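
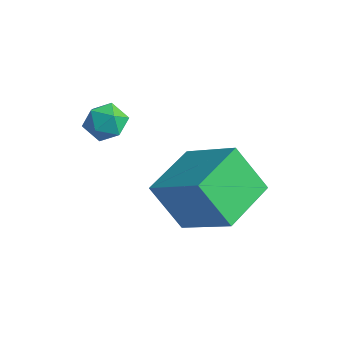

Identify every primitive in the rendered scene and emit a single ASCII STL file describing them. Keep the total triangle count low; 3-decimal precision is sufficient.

solid 
facet normal -0.001 0.939 0.343
outer loop
vertex 0.721 -2.875 3.442
vertex 0.839 -3.124 4.124
vertex 1.409 -2.964 3.687
endloop
endfacet
facet normal 0.236 0.914 -0.329
outer loop
vertex 0.721 -2.875 3.442
vertex 1.409 -2.964 3.687
vertex 1.234 -3.166 3.001
endloop
endfacet
facet normal -0.276 0.623 -0.732
outer loop
vertex 0.721 -2.875 3.442
vertex 1.234 -3.166 3.001
vertex 0.555 -3.45 3.015
endloop
endfacet
facet normal -0.828 0.468 -0.308
outer loop
vertex 0.721 -2.875 3.442
vertex 0.555 -3.45 3.015
vertex 0.311 -3.425 3.709
endloop
endfacet
facet normal -0.658 0.663 0.356
outer loop
vertex 0.721 -2.875 3.442
vertex 0.311 -3.425 3.709
vertex 0.839 -3.124 4.124
endloop
endfacet
facet normal 0.804 0.483 -0.347
outer loop
vertex 1.234 -3.166 3.001
vertex 1.409 -2.964 3.687
vertex 1.669 -3.595 3.411
endloop
endfacet
facet normal 0.422 0.522 0.741
outer loop
vertex 1.409 -2.964 3.687
vertex 0.839 -3.124 4.124
vertex 1.425 -3.57 4.105
endloop
endfacet
facet normal -0.643 0.077 0.762
outer loop
vertex 0.839 -3.124 4.124
vertex 0.311 -3.425 3.709
vertex 0.746 -3.854 4.119
endloop
endfacet
facet normal -0.918 -0.241 -0.314
outer loop
vertex 0.311 -3.425 3.709
vertex 0.555 -3.45 3.015
vertex 0.571 -4.056 3.433
endloop
endfacet
facet normal -0.025 0.010 -1.000
outer loop
vertex 0.555 -3.45 3.015
vertex 1.234 -3.166 3.001
vertex 1.141 -3.896 2.996
endloop
endfacet
facet normal 0.828 -0.468 0.308
outer loop
vertex 1.259 -4.145 3.678
vertex 1.669 -3.595 3.411
vertex 1.425 -3.57 4.105
endloop
endfacet
facet normal 0.276 -0.623 0.732
outer loop
vertex 1.259 -4.145 3.678
vertex 1.425 -3.57 4.105
vertex 0.746 -3.854 4.119
endloop
endfacet
facet normal -0.236 -0.914 0.329
outer loop
vertex 1.259 -4.145 3.678
vertex 0.746 -3.854 4.119
vertex 0.571 -4.056 3.433
endloop
endfacet
facet normal 0.001 -0.939 -0.343
outer loop
vertex 1.259 -4.145 3.678
vertex 0.571 -4.056 3.433
vertex 1.141 -3.896 2.996
endloop
endfacet
facet normal 0.658 -0.663 -0.356
outer loop
vertex 1.259 -4.145 3.678
vertex 1.141 -3.896 2.996
vertex 1.669 -3.595 3.411
endloop
endfacet
facet normal 0.918 0.241 0.314
outer loop
vertex 1.425 -3.57 4.105
vertex 1.669 -3.595 3.411
vertex 1.409 -2.964 3.687
endloop
endfacet
facet normal 0.025 -0.010 1.000
outer loop
vertex 0.746 -3.854 4.119
vertex 1.425 -3.57 4.105
vertex 0.839 -3.124 4.124
endloop
endfacet
facet normal -0.804 -0.483 0.347
outer loop
vertex 0.571 -4.056 3.433
vertex 0.746 -3.854 4.119
vertex 0.311 -3.425 3.709
endloop
endfacet
facet normal -0.422 -0.522 -0.741
outer loop
vertex 1.141 -3.896 2.996
vertex 0.571 -4.056 3.433
vertex 0.555 -3.45 3.015
endloop
endfacet
facet normal 0.643 -0.077 -0.762
outer loop
vertex 1.669 -3.595 3.411
vertex 1.141 -3.896 2.996
vertex 1.234 -3.166 3.001
endloop
endfacet
facet normal -0.489 -0.246 0.837
outer loop
vertex 4.297 -2.997 2.372
vertex 3.882 -1.057 2.699
vertex 2.474 -3.197 1.249
endloop
endfacet
facet normal 0.206 -0.965 -0.163
outer loop
vertex 3.378 -2.743 -0.299
vertex 4.297 -2.997 2.372
vertex 2.474 -3.197 1.249
endloop
endfacet
facet normal -0.489 -0.246 0.837
outer loop
vertex 2.474 -3.197 1.249
vertex 3.882 -1.057 2.699
vertex 2.059 -1.258 1.576
endloop
endfacet
facet normal -0.848 -0.093 -0.522
outer loop
vertex 2.059 -1.258 1.576
vertex 3.378 -2.743 -0.299
vertex 2.474 -3.197 1.249
endloop
endfacet
facet normal 0.848 0.093 0.522
outer loop
vertex 4.297 -2.997 2.372
vertex 4.786 -0.603 1.151
vertex 3.882 -1.057 2.699
endloop
endfacet
facet normal 0.207 -0.965 -0.163
outer loop
vertex 5.201 -2.542 0.824
vertex 4.297 -2.997 2.372
vertex 3.378 -2.743 -0.299
endloop
endfacet
facet normal 0.848 0.093 0.522
outer loop
vertex 5.201 -2.542 0.824
vertex 4.786 -0.603 1.151
vertex 4.297 -2.997 2.372
endloop
endfacet
facet normal -0.206 0.965 0.162
outer loop
vertex 3.882 -1.057 2.699
vertex 4.786 -0.603 1.151
vertex 2.059 -1.258 1.576
endloop
endfacet
facet normal -0.848 -0.093 -0.522
outer loop
vertex 2.963 -0.803 0.028
vertex 3.378 -2.743 -0.299
vertex 2.059 -1.258 1.576
endloop
endfacet
facet normal -0.206 0.965 0.163
outer loop
vertex 2.059 -1.258 1.576
vertex 4.786 -0.603 1.151
vertex 2.963 -0.803 0.028
endloop
endfacet
facet normal 0.489 0.246 -0.837
outer loop
vertex 2.963 -0.803 0.028
vertex 5.201 -2.542 0.824
vertex 3.378 -2.743 -0.299
endloop
endfacet
facet normal 0.489 0.246 -0.837
outer loop
vertex 4.786 -0.603 1.151
vertex 5.201 -2.542 0.824
vertex 2.963 -0.803 0.028
endloop
endfacet

endsolid


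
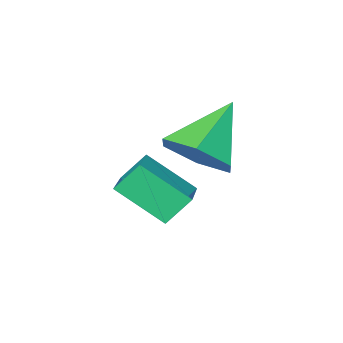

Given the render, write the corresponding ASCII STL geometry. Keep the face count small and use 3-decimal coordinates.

solid 
facet normal -0.685 -0.684 -0.253
outer loop
vertex 1.503 1.722 -2.945
vertex 0.891 2.65 -3.796
vertex 1.999 1.462 -3.585
endloop
endfacet
facet normal 0.437 -0.663 0.608
outer loop
vertex 2.869 2.33 -3.264
vertex 1.503 1.722 -2.945
vertex 1.999 1.462 -3.585
endloop
endfacet
facet normal -0.685 -0.684 -0.252
outer loop
vertex 1.999 1.462 -3.585
vertex 0.891 2.65 -3.796
vertex 1.386 2.39 -4.436
endloop
endfacet
facet normal 0.583 -0.306 -0.753
outer loop
vertex 1.386 2.39 -4.436
vertex 2.869 2.33 -3.264
vertex 1.999 1.462 -3.585
endloop
endfacet
facet normal -0.583 0.306 0.753
outer loop
vertex 1.503 1.722 -2.945
vertex 1.761 3.518 -3.475
vertex 0.891 2.65 -3.796
endloop
endfacet
facet normal 0.437 -0.663 0.608
outer loop
vertex 2.374 2.59 -2.624
vertex 1.503 1.722 -2.945
vertex 2.869 2.33 -3.264
endloop
endfacet
facet normal -0.582 0.306 0.753
outer loop
vertex 2.374 2.59 -2.624
vertex 1.761 3.518 -3.475
vertex 1.503 1.722 -2.945
endloop
endfacet
facet normal -0.437 0.663 -0.608
outer loop
vertex 0.891 2.65 -3.796
vertex 1.761 3.518 -3.475
vertex 1.386 2.39 -4.436
endloop
endfacet
facet normal 0.583 -0.306 -0.753
outer loop
vertex 2.257 3.258 -4.115
vertex 2.869 2.33 -3.264
vertex 1.386 2.39 -4.436
endloop
endfacet
facet normal -0.437 0.663 -0.608
outer loop
vertex 1.386 2.39 -4.436
vertex 1.761 3.518 -3.475
vertex 2.257 3.258 -4.115
endloop
endfacet
facet normal 0.685 0.683 0.252
outer loop
vertex 2.257 3.258 -4.115
vertex 2.374 2.59 -2.624
vertex 2.869 2.33 -3.264
endloop
endfacet
facet normal 0.684 0.684 0.253
outer loop
vertex 1.761 3.518 -3.475
vertex 2.374 2.59 -2.624
vertex 2.257 3.258 -4.115
endloop
endfacet
facet normal 0.706 0.121 -0.697
outer loop
vertex 2.251 4.207 -1.583
vertex 1.799 3.688 -2.131
vertex 1.654 4.556 -2.127
endloop
endfacet
facet normal -0.120 0.770 0.626
outer loop
vertex 2.251 4.207 -1.583
vertex 1.654 4.556 -2.127
vertex 0.661 3.492 -1.009
endloop
endfacet
facet normal 0.706 0.121 -0.697
outer loop
vertex 1.654 4.556 -2.127
vertex 1.799 3.688 -2.131
vertex 1.202 4.037 -2.675
endloop
endfacet
facet normal -0.742 0.670 -0.022
outer loop
vertex 1.654 4.556 -2.127
vertex 1.202 4.037 -2.675
vertex 0.661 3.492 -1.009
endloop
endfacet
facet normal 0.707 0.122 -0.697
outer loop
vertex 1.202 4.037 -2.675
vertex 1.799 3.688 -2.131
vertex 1.347 3.169 -2.68
endloop
endfacet
facet normal -0.924 -0.152 -0.350
outer loop
vertex 1.202 4.037 -2.675
vertex 1.347 3.169 -2.68
vertex 0.661 3.492 -1.009
endloop
endfacet
facet normal 0.707 0.122 -0.697
outer loop
vertex 1.347 3.169 -2.68
vertex 1.799 3.688 -2.131
vertex 1.944 2.82 -2.136
endloop
endfacet
facet normal -0.484 -0.874 -0.030
outer loop
vertex 1.347 3.169 -2.68
vertex 1.944 2.82 -2.136
vertex 0.661 3.492 -1.009
endloop
endfacet
facet normal 0.707 0.122 -0.697
outer loop
vertex 1.944 2.82 -2.136
vertex 1.799 3.688 -2.131
vertex 2.396 3.339 -1.587
endloop
endfacet
facet normal 0.138 -0.774 0.618
outer loop
vertex 1.944 2.82 -2.136
vertex 2.396 3.339 -1.587
vertex 0.661 3.492 -1.009
endloop
endfacet
facet normal 0.706 0.121 -0.697
outer loop
vertex 2.396 3.339 -1.587
vertex 1.799 3.688 -2.131
vertex 2.251 4.207 -1.583
endloop
endfacet
facet normal 0.320 0.049 0.946
outer loop
vertex 2.396 3.339 -1.587
vertex 2.251 4.207 -1.583
vertex 0.661 3.492 -1.009
endloop
endfacet

endsolid


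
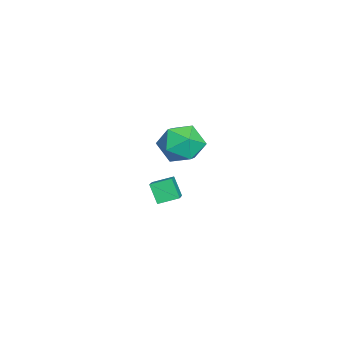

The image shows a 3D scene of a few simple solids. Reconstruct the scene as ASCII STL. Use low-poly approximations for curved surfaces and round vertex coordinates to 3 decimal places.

solid 
facet normal -0.482 0.804 0.348
outer loop
vertex -2.615 -0.394 0.842
vertex -2.011 -0.499 1.921
vertex -1.53 0.186 1.005
endloop
endfacet
facet normal -0.397 0.844 -0.360
outer loop
vertex -2.615 -0.394 0.842
vertex -1.53 0.186 1.005
vertex -1.773 -0.387 -0.069
endloop
endfacet
facet normal -0.708 0.272 -0.652
outer loop
vertex -2.615 -0.394 0.842
vertex -1.773 -0.387 -0.069
vertex -2.404 -1.424 0.184
endloop
endfacet
facet normal -0.985 -0.122 -0.125
outer loop
vertex -2.615 -0.394 0.842
vertex -2.404 -1.424 0.184
vertex -2.551 -1.494 1.414
endloop
endfacet
facet normal -0.845 0.207 0.493
outer loop
vertex -2.615 -0.394 0.842
vertex -2.551 -1.494 1.414
vertex -2.011 -0.499 1.921
endloop
endfacet
facet normal 0.301 0.811 -0.501
outer loop
vertex -1.773 -0.387 -0.069
vertex -1.53 0.186 1.005
vertex -0.649 -0.486 0.446
endloop
endfacet
facet normal 0.165 0.746 0.645
outer loop
vertex -1.53 0.186 1.005
vertex -2.011 -0.499 1.921
vertex -0.796 -0.556 1.676
endloop
endfacet
facet normal -0.422 -0.219 0.880
outer loop
vertex -2.011 -0.499 1.921
vertex -2.551 -1.494 1.414
vertex -1.427 -1.593 1.929
endloop
endfacet
facet normal -0.649 -0.751 -0.120
outer loop
vertex -2.551 -1.494 1.414
vertex -2.404 -1.424 0.184
vertex -1.67 -2.166 0.855
endloop
endfacet
facet normal -0.202 -0.115 -0.973
outer loop
vertex -2.404 -1.424 0.184
vertex -1.773 -0.387 -0.069
vertex -1.189 -1.481 -0.061
endloop
endfacet
facet normal 0.985 0.122 0.125
outer loop
vertex -0.585 -1.586 1.018
vertex -0.649 -0.486 0.446
vertex -0.796 -0.556 1.676
endloop
endfacet
facet normal 0.708 -0.272 0.652
outer loop
vertex -0.585 -1.586 1.018
vertex -0.796 -0.556 1.676
vertex -1.427 -1.593 1.929
endloop
endfacet
facet normal 0.397 -0.844 0.360
outer loop
vertex -0.585 -1.586 1.018
vertex -1.427 -1.593 1.929
vertex -1.67 -2.166 0.855
endloop
endfacet
facet normal 0.482 -0.804 -0.348
outer loop
vertex -0.585 -1.586 1.018
vertex -1.67 -2.166 0.855
vertex -1.189 -1.481 -0.061
endloop
endfacet
facet normal 0.845 -0.207 -0.493
outer loop
vertex -0.585 -1.586 1.018
vertex -1.189 -1.481 -0.061
vertex -0.649 -0.486 0.446
endloop
endfacet
facet normal 0.649 0.751 0.120
outer loop
vertex -0.796 -0.556 1.676
vertex -0.649 -0.486 0.446
vertex -1.53 0.186 1.005
endloop
endfacet
facet normal 0.202 0.115 0.973
outer loop
vertex -1.427 -1.593 1.929
vertex -0.796 -0.556 1.676
vertex -2.011 -0.499 1.921
endloop
endfacet
facet normal -0.301 -0.811 0.501
outer loop
vertex -1.67 -2.166 0.855
vertex -1.427 -1.593 1.929
vertex -2.551 -1.494 1.414
endloop
endfacet
facet normal -0.165 -0.746 -0.645
outer loop
vertex -1.189 -1.481 -0.061
vertex -1.67 -2.166 0.855
vertex -2.404 -1.424 0.184
endloop
endfacet
facet normal 0.422 0.219 -0.880
outer loop
vertex -0.649 -0.486 0.446
vertex -1.189 -1.481 -0.061
vertex -1.773 -0.387 -0.069
endloop
endfacet
facet normal -0.896 -0.028 -0.444
outer loop
vertex 2.739 -1.902 0.806
vertex 2.558 -0.956 1.112
vertex 3.187 -1.516 -0.122
endloop
endfacet
facet normal 0.179 -0.936 -0.303
outer loop
vertex 4.862 -1.464 0.708
vertex 2.739 -1.902 0.806
vertex 3.187 -1.516 -0.122
endloop
endfacet
facet normal -0.896 -0.028 -0.444
outer loop
vertex 3.187 -1.516 -0.122
vertex 2.558 -0.956 1.112
vertex 3.006 -0.57 0.184
endloop
endfacet
facet normal 0.407 0.351 -0.843
outer loop
vertex 3.006 -0.57 0.184
vertex 4.862 -1.464 0.708
vertex 3.187 -1.516 -0.122
endloop
endfacet
facet normal -0.407 -0.351 0.843
outer loop
vertex 2.739 -1.902 0.806
vertex 4.233 -0.904 1.942
vertex 2.558 -0.956 1.112
endloop
endfacet
facet normal 0.179 -0.936 -0.303
outer loop
vertex 4.414 -1.85 1.636
vertex 2.739 -1.902 0.806
vertex 4.862 -1.464 0.708
endloop
endfacet
facet normal -0.407 -0.351 0.843
outer loop
vertex 4.414 -1.85 1.636
vertex 4.233 -0.904 1.942
vertex 2.739 -1.902 0.806
endloop
endfacet
facet normal -0.179 0.936 0.303
outer loop
vertex 2.558 -0.956 1.112
vertex 4.233 -0.904 1.942
vertex 3.006 -0.57 0.184
endloop
endfacet
facet normal 0.407 0.351 -0.843
outer loop
vertex 4.681 -0.518 1.014
vertex 4.862 -1.464 0.708
vertex 3.006 -0.57 0.184
endloop
endfacet
facet normal -0.179 0.936 0.303
outer loop
vertex 3.006 -0.57 0.184
vertex 4.233 -0.904 1.942
vertex 4.681 -0.518 1.014
endloop
endfacet
facet normal 0.896 0.028 0.444
outer loop
vertex 4.681 -0.518 1.014
vertex 4.414 -1.85 1.636
vertex 4.862 -1.464 0.708
endloop
endfacet
facet normal 0.896 0.028 0.444
outer loop
vertex 4.233 -0.904 1.942
vertex 4.414 -1.85 1.636
vertex 4.681 -0.518 1.014
endloop
endfacet

endsolid


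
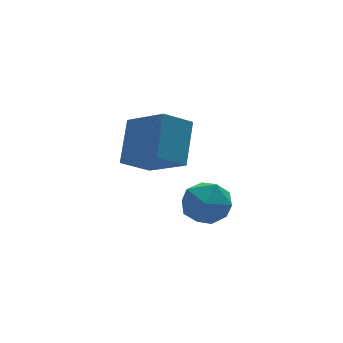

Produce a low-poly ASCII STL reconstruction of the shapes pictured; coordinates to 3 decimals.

solid 
facet normal -0.636 -0.769 -0.063
outer loop
vertex -2.335 0.8 -1.856
vertex -1.678 0.279 -2.133
vertex -1.851 0.351 -1.27
endloop
endfacet
facet normal -0.836 -0.316 0.449
outer loop
vertex -2.335 0.8 -1.856
vertex -1.851 0.351 -1.27
vertex -2.079 1.188 -1.106
endloop
endfacet
facet normal -0.933 0.326 0.150
outer loop
vertex -2.335 0.8 -1.856
vertex -2.079 1.188 -1.106
vertex -2.045 1.634 -1.867
endloop
endfacet
facet normal -0.793 0.269 -0.547
outer loop
vertex -2.335 0.8 -1.856
vertex -2.045 1.634 -1.867
vertex -1.797 1.073 -2.502
endloop
endfacet
facet normal -0.610 -0.407 -0.680
outer loop
vertex -2.335 0.8 -1.856
vertex -1.797 1.073 -2.502
vertex -1.678 0.279 -2.133
endloop
endfacet
facet normal -0.301 -0.262 0.917
outer loop
vertex -2.079 1.188 -1.106
vertex -1.851 0.351 -1.27
vertex -1.263 0.907 -0.918
endloop
endfacet
facet normal 0.024 -0.996 0.088
outer loop
vertex -1.851 0.351 -1.27
vertex -1.678 0.279 -2.133
vertex -1.015 0.346 -1.553
endloop
endfacet
facet normal 0.067 -0.412 -0.909
outer loop
vertex -1.678 0.279 -2.133
vertex -1.797 1.073 -2.502
vertex -0.981 0.792 -2.314
endloop
endfacet
facet normal -0.231 0.683 -0.693
outer loop
vertex -1.797 1.073 -2.502
vertex -2.045 1.634 -1.867
vertex -1.209 1.629 -2.15
endloop
endfacet
facet normal -0.458 0.776 0.434
outer loop
vertex -2.045 1.634 -1.867
vertex -2.079 1.188 -1.106
vertex -1.382 1.701 -1.287
endloop
endfacet
facet normal 0.793 -0.269 0.547
outer loop
vertex -0.725 1.18 -1.564
vertex -1.263 0.907 -0.918
vertex -1.015 0.346 -1.553
endloop
endfacet
facet normal 0.933 -0.326 -0.150
outer loop
vertex -0.725 1.18 -1.564
vertex -1.015 0.346 -1.553
vertex -0.981 0.792 -2.314
endloop
endfacet
facet normal 0.836 0.316 -0.449
outer loop
vertex -0.725 1.18 -1.564
vertex -0.981 0.792 -2.314
vertex -1.209 1.629 -2.15
endloop
endfacet
facet normal 0.636 0.769 0.063
outer loop
vertex -0.725 1.18 -1.564
vertex -1.209 1.629 -2.15
vertex -1.382 1.701 -1.287
endloop
endfacet
facet normal 0.610 0.407 0.680
outer loop
vertex -0.725 1.18 -1.564
vertex -1.382 1.701 -1.287
vertex -1.263 0.907 -0.918
endloop
endfacet
facet normal 0.231 -0.683 0.693
outer loop
vertex -1.015 0.346 -1.553
vertex -1.263 0.907 -0.918
vertex -1.851 0.351 -1.27
endloop
endfacet
facet normal 0.458 -0.776 -0.434
outer loop
vertex -0.981 0.792 -2.314
vertex -1.015 0.346 -1.553
vertex -1.678 0.279 -2.133
endloop
endfacet
facet normal 0.301 0.262 -0.917
outer loop
vertex -1.209 1.629 -2.15
vertex -0.981 0.792 -2.314
vertex -1.797 1.073 -2.502
endloop
endfacet
facet normal -0.024 0.996 -0.088
outer loop
vertex -1.382 1.701 -1.287
vertex -1.209 1.629 -2.15
vertex -2.045 1.634 -1.867
endloop
endfacet
facet normal -0.067 0.412 0.909
outer loop
vertex -1.263 0.907 -0.918
vertex -1.382 1.701 -1.287
vertex -2.079 1.188 -1.106
endloop
endfacet
facet normal -0.845 -0.073 0.530
outer loop
vertex -3.459 0.037 1.215
vertex -2.853 1.028 2.316
vertex -4.076 1.312 0.408
endloop
endfacet
facet normal -0.379 -0.619 -0.688
outer loop
vertex -3.147 1.392 -0.176
vertex -3.459 0.037 1.215
vertex -4.076 1.312 0.408
endloop
endfacet
facet normal -0.845 -0.073 0.530
outer loop
vertex -4.076 1.312 0.408
vertex -2.853 1.028 2.316
vertex -3.47 2.302 1.509
endloop
endfacet
facet normal -0.379 0.782 -0.495
outer loop
vertex -3.47 2.302 1.509
vertex -3.147 1.392 -0.176
vertex -4.076 1.312 0.408
endloop
endfacet
facet normal 0.379 -0.782 0.495
outer loop
vertex -3.459 0.037 1.215
vertex -1.924 1.108 1.732
vertex -2.853 1.028 2.316
endloop
endfacet
facet normal -0.379 -0.619 -0.688
outer loop
vertex -2.53 0.118 0.631
vertex -3.459 0.037 1.215
vertex -3.147 1.392 -0.176
endloop
endfacet
facet normal 0.379 -0.782 0.495
outer loop
vertex -2.53 0.118 0.631
vertex -1.924 1.108 1.732
vertex -3.459 0.037 1.215
endloop
endfacet
facet normal 0.379 0.619 0.688
outer loop
vertex -2.853 1.028 2.316
vertex -1.924 1.108 1.732
vertex -3.47 2.302 1.509
endloop
endfacet
facet normal -0.379 0.782 -0.495
outer loop
vertex -2.541 2.383 0.925
vertex -3.147 1.392 -0.176
vertex -3.47 2.302 1.509
endloop
endfacet
facet normal 0.379 0.619 0.688
outer loop
vertex -3.47 2.302 1.509
vertex -1.924 1.108 1.732
vertex -2.541 2.383 0.925
endloop
endfacet
facet normal 0.845 0.073 -0.531
outer loop
vertex -2.541 2.383 0.925
vertex -2.53 0.118 0.631
vertex -3.147 1.392 -0.176
endloop
endfacet
facet normal 0.845 0.073 -0.530
outer loop
vertex -1.924 1.108 1.732
vertex -2.53 0.118 0.631
vertex -2.541 2.383 0.925
endloop
endfacet

endsolid


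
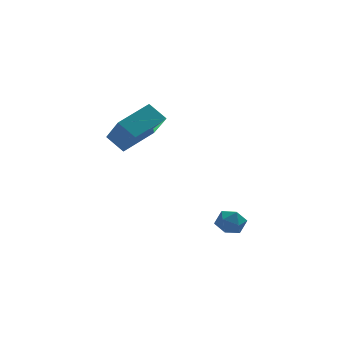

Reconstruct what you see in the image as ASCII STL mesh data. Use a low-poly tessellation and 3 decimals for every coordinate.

solid 
facet normal -0.846 -0.532 -0.036
outer loop
vertex 1.207 2.253 -3.545
vertex 1.587 1.669 -3.839
vertex 1.514 1.734 -3.088
endloop
endfacet
facet normal -0.861 -0.066 0.504
outer loop
vertex 1.207 2.253 -3.545
vertex 1.514 1.734 -3.088
vertex 1.561 2.469 -2.911
endloop
endfacet
facet normal -0.775 0.588 0.232
outer loop
vertex 1.207 2.253 -3.545
vertex 1.561 2.469 -2.911
vertex 1.663 2.857 -3.553
endloop
endfacet
facet normal -0.706 0.527 -0.474
outer loop
vertex 1.207 2.253 -3.545
vertex 1.663 2.857 -3.553
vertex 1.679 2.363 -4.126
endloop
endfacet
facet normal -0.750 -0.165 -0.641
outer loop
vertex 1.207 2.253 -3.545
vertex 1.679 2.363 -4.126
vertex 1.587 1.669 -3.839
endloop
endfacet
facet normal -0.304 -0.205 0.930
outer loop
vertex 1.561 2.469 -2.911
vertex 1.514 1.734 -3.088
vertex 2.161 2.017 -2.814
endloop
endfacet
facet normal -0.280 -0.958 0.056
outer loop
vertex 1.514 1.734 -3.088
vertex 1.587 1.669 -3.839
vertex 2.177 1.523 -3.387
endloop
endfacet
facet normal -0.126 -0.365 -0.923
outer loop
vertex 1.587 1.669 -3.839
vertex 1.679 2.363 -4.126
vertex 2.279 1.911 -4.029
endloop
endfacet
facet normal -0.054 0.756 -0.653
outer loop
vertex 1.679 2.363 -4.126
vertex 1.663 2.857 -3.553
vertex 2.326 2.646 -3.852
endloop
endfacet
facet normal -0.164 0.856 0.491
outer loop
vertex 1.663 2.857 -3.553
vertex 1.561 2.469 -2.911
vertex 2.253 2.711 -3.101
endloop
endfacet
facet normal 0.706 -0.527 0.474
outer loop
vertex 2.633 2.127 -3.395
vertex 2.161 2.017 -2.814
vertex 2.177 1.523 -3.387
endloop
endfacet
facet normal 0.775 -0.588 -0.232
outer loop
vertex 2.633 2.127 -3.395
vertex 2.177 1.523 -3.387
vertex 2.279 1.911 -4.029
endloop
endfacet
facet normal 0.861 0.066 -0.504
outer loop
vertex 2.633 2.127 -3.395
vertex 2.279 1.911 -4.029
vertex 2.326 2.646 -3.852
endloop
endfacet
facet normal 0.846 0.532 0.036
outer loop
vertex 2.633 2.127 -3.395
vertex 2.326 2.646 -3.852
vertex 2.253 2.711 -3.101
endloop
endfacet
facet normal 0.750 0.165 0.641
outer loop
vertex 2.633 2.127 -3.395
vertex 2.253 2.711 -3.101
vertex 2.161 2.017 -2.814
endloop
endfacet
facet normal 0.054 -0.756 0.653
outer loop
vertex 2.177 1.523 -3.387
vertex 2.161 2.017 -2.814
vertex 1.514 1.734 -3.088
endloop
endfacet
facet normal 0.164 -0.856 -0.491
outer loop
vertex 2.279 1.911 -4.029
vertex 2.177 1.523 -3.387
vertex 1.587 1.669 -3.839
endloop
endfacet
facet normal 0.304 0.205 -0.930
outer loop
vertex 2.326 2.646 -3.852
vertex 2.279 1.911 -4.029
vertex 1.679 2.363 -4.126
endloop
endfacet
facet normal 0.280 0.958 -0.056
outer loop
vertex 2.253 2.711 -3.101
vertex 2.326 2.646 -3.852
vertex 1.663 2.857 -3.553
endloop
endfacet
facet normal 0.126 0.365 0.923
outer loop
vertex 2.161 2.017 -2.814
vertex 2.253 2.711 -3.101
vertex 1.561 2.469 -2.911
endloop
endfacet
facet normal -0.755 -0.564 -0.335
outer loop
vertex -2.882 2.712 2.504
vertex -3.278 4.029 1.179
vertex -2.191 2.208 1.797
endloop
endfacet
facet normal 0.207 -0.690 0.694
outer loop
vertex -0.742 3.291 2.441
vertex -2.882 2.712 2.504
vertex -2.191 2.208 1.797
endloop
endfacet
facet normal -0.755 -0.564 -0.335
outer loop
vertex -2.191 2.208 1.797
vertex -3.278 4.029 1.179
vertex -2.587 3.525 0.472
endloop
endfacet
facet normal 0.623 -0.454 -0.637
outer loop
vertex -2.587 3.525 0.472
vertex -0.742 3.291 2.441
vertex -2.191 2.208 1.797
endloop
endfacet
facet normal -0.623 0.454 0.637
outer loop
vertex -2.882 2.712 2.504
vertex -1.829 5.112 1.823
vertex -3.278 4.029 1.179
endloop
endfacet
facet normal 0.207 -0.690 0.694
outer loop
vertex -1.433 3.795 3.148
vertex -2.882 2.712 2.504
vertex -0.742 3.291 2.441
endloop
endfacet
facet normal -0.623 0.454 0.637
outer loop
vertex -1.433 3.795 3.148
vertex -1.829 5.112 1.823
vertex -2.882 2.712 2.504
endloop
endfacet
facet normal -0.207 0.690 -0.694
outer loop
vertex -3.278 4.029 1.179
vertex -1.829 5.112 1.823
vertex -2.587 3.525 0.472
endloop
endfacet
facet normal 0.623 -0.454 -0.637
outer loop
vertex -1.138 4.608 1.116
vertex -0.742 3.291 2.441
vertex -2.587 3.525 0.472
endloop
endfacet
facet normal -0.207 0.690 -0.694
outer loop
vertex -2.587 3.525 0.472
vertex -1.829 5.112 1.823
vertex -1.138 4.608 1.116
endloop
endfacet
facet normal 0.755 0.564 0.335
outer loop
vertex -1.138 4.608 1.116
vertex -1.433 3.795 3.148
vertex -0.742 3.291 2.441
endloop
endfacet
facet normal 0.755 0.564 0.335
outer loop
vertex -1.829 5.112 1.823
vertex -1.433 3.795 3.148
vertex -1.138 4.608 1.116
endloop
endfacet

endsolid


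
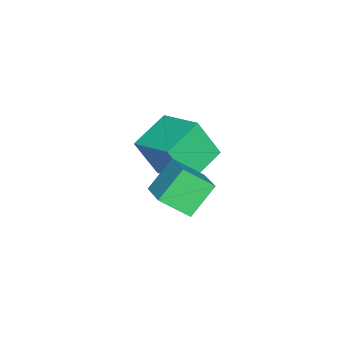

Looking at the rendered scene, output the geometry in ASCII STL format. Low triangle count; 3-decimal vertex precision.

solid 
facet normal -0.750 -0.527 -0.400
outer loop
vertex 4.029 -1.467 0.663
vertex 2.95 -0.823 1.837
vertex 3.693 -0.247 -0.316
endloop
endfacet
facet normal 0.627 -0.375 -0.683
outer loop
vertex 4.93 0.623 0.343
vertex 4.029 -1.467 0.663
vertex 3.693 -0.247 -0.316
endloop
endfacet
facet normal -0.750 -0.527 -0.400
outer loop
vertex 3.693 -0.247 -0.316
vertex 2.95 -0.823 1.837
vertex 2.614 0.397 0.858
endloop
endfacet
facet normal -0.210 0.763 -0.612
outer loop
vertex 2.614 0.397 0.858
vertex 4.93 0.623 0.343
vertex 3.693 -0.247 -0.316
endloop
endfacet
facet normal 0.210 -0.763 0.612
outer loop
vertex 4.029 -1.467 0.663
vertex 4.187 0.047 2.496
vertex 2.95 -0.823 1.837
endloop
endfacet
facet normal 0.627 -0.375 -0.683
outer loop
vertex 5.266 -0.597 1.322
vertex 4.029 -1.467 0.663
vertex 4.93 0.623 0.343
endloop
endfacet
facet normal 0.210 -0.763 0.612
outer loop
vertex 5.266 -0.597 1.322
vertex 4.187 0.047 2.496
vertex 4.029 -1.467 0.663
endloop
endfacet
facet normal -0.627 0.375 0.683
outer loop
vertex 2.95 -0.823 1.837
vertex 4.187 0.047 2.496
vertex 2.614 0.397 0.858
endloop
endfacet
facet normal -0.210 0.763 -0.612
outer loop
vertex 3.851 1.267 1.517
vertex 4.93 0.623 0.343
vertex 2.614 0.397 0.858
endloop
endfacet
facet normal -0.627 0.375 0.683
outer loop
vertex 2.614 0.397 0.858
vertex 4.187 0.047 2.496
vertex 3.851 1.267 1.517
endloop
endfacet
facet normal 0.750 0.527 0.400
outer loop
vertex 3.851 1.267 1.517
vertex 5.266 -0.597 1.322
vertex 4.93 0.623 0.343
endloop
endfacet
facet normal 0.750 0.527 0.400
outer loop
vertex 4.187 0.047 2.496
vertex 5.266 -0.597 1.322
vertex 3.851 1.267 1.517
endloop
endfacet
facet normal -0.897 0.340 0.282
outer loop
vertex -1.264 -2.642 0.547
vertex -0.349 -0.864 1.311
vertex -1.503 -1.708 -1.341
endloop
endfacet
facet normal -0.428 -0.831 -0.357
outer loop
vertex 0.309 -2.396 -1.911
vertex -1.264 -2.642 0.547
vertex -1.503 -1.708 -1.341
endloop
endfacet
facet normal -0.897 0.340 0.282
outer loop
vertex -1.503 -1.708 -1.341
vertex -0.349 -0.864 1.311
vertex -0.588 0.07 -0.577
endloop
endfacet
facet normal -0.113 0.441 -0.891
outer loop
vertex -0.588 0.07 -0.577
vertex 0.309 -2.396 -1.911
vertex -1.503 -1.708 -1.341
endloop
endfacet
facet normal 0.113 -0.441 0.891
outer loop
vertex -1.264 -2.642 0.547
vertex 1.463 -1.552 0.741
vertex -0.349 -0.864 1.311
endloop
endfacet
facet normal -0.428 -0.831 -0.357
outer loop
vertex 0.548 -3.33 -0.023
vertex -1.264 -2.642 0.547
vertex 0.309 -2.396 -1.911
endloop
endfacet
facet normal 0.113 -0.441 0.891
outer loop
vertex 0.548 -3.33 -0.023
vertex 1.463 -1.552 0.741
vertex -1.264 -2.642 0.547
endloop
endfacet
facet normal 0.428 0.831 0.357
outer loop
vertex -0.349 -0.864 1.311
vertex 1.463 -1.552 0.741
vertex -0.588 0.07 -0.577
endloop
endfacet
facet normal -0.113 0.441 -0.891
outer loop
vertex 1.224 -0.618 -1.147
vertex 0.309 -2.396 -1.911
vertex -0.588 0.07 -0.577
endloop
endfacet
facet normal 0.428 0.831 0.357
outer loop
vertex -0.588 0.07 -0.577
vertex 1.463 -1.552 0.741
vertex 1.224 -0.618 -1.147
endloop
endfacet
facet normal 0.897 -0.340 -0.282
outer loop
vertex 1.224 -0.618 -1.147
vertex 0.548 -3.33 -0.023
vertex 0.309 -2.396 -1.911
endloop
endfacet
facet normal 0.897 -0.340 -0.282
outer loop
vertex 1.463 -1.552 0.741
vertex 0.548 -3.33 -0.023
vertex 1.224 -0.618 -1.147
endloop
endfacet

endsolid


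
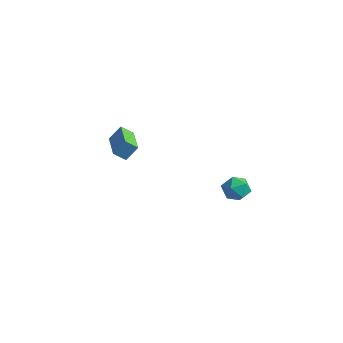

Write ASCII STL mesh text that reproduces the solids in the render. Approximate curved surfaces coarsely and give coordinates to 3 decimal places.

solid 
facet normal -0.336 -0.525 -0.782
outer loop
vertex -0.435 -4.839 2.9
vertex -1.99 -3.479 2.654
vertex 0.041 -4.387 2.392
endloop
endfacet
facet normal 0.747 -0.654 0.118
outer loop
vertex 0.39 -3.841 3.206
vertex -0.435 -4.839 2.9
vertex 0.041 -4.387 2.392
endloop
endfacet
facet normal -0.336 -0.525 -0.782
outer loop
vertex 0.041 -4.387 2.392
vertex -1.99 -3.479 2.654
vertex -1.514 -3.027 2.146
endloop
endfacet
facet normal 0.573 0.545 -0.612
outer loop
vertex -1.514 -3.027 2.146
vertex 0.39 -3.841 3.206
vertex 0.041 -4.387 2.392
endloop
endfacet
facet normal -0.573 -0.545 0.612
outer loop
vertex -0.435 -4.839 2.9
vertex -1.641 -2.933 3.468
vertex -1.99 -3.479 2.654
endloop
endfacet
facet normal 0.747 -0.654 0.118
outer loop
vertex -0.086 -4.293 3.714
vertex -0.435 -4.839 2.9
vertex 0.39 -3.841 3.206
endloop
endfacet
facet normal -0.573 -0.545 0.612
outer loop
vertex -0.086 -4.293 3.714
vertex -1.641 -2.933 3.468
vertex -0.435 -4.839 2.9
endloop
endfacet
facet normal -0.747 0.654 -0.118
outer loop
vertex -1.99 -3.479 2.654
vertex -1.641 -2.933 3.468
vertex -1.514 -3.027 2.146
endloop
endfacet
facet normal 0.573 0.545 -0.612
outer loop
vertex -1.165 -2.481 2.96
vertex 0.39 -3.841 3.206
vertex -1.514 -3.027 2.146
endloop
endfacet
facet normal -0.747 0.654 -0.118
outer loop
vertex -1.514 -3.027 2.146
vertex -1.641 -2.933 3.468
vertex -1.165 -2.481 2.96
endloop
endfacet
facet normal 0.336 0.525 0.782
outer loop
vertex -1.165 -2.481 2.96
vertex -0.086 -4.293 3.714
vertex 0.39 -3.841 3.206
endloop
endfacet
facet normal 0.336 0.525 0.782
outer loop
vertex -1.641 -2.933 3.468
vertex -0.086 -4.293 3.714
vertex -1.165 -2.481 2.96
endloop
endfacet
facet normal 0.167 0.435 0.885
outer loop
vertex 1.119 4.133 -3.202
vertex 0.822 3.38 -2.776
vertex 1.708 3.467 -2.986
endloop
endfacet
facet normal 0.622 0.678 0.392
outer loop
vertex 1.119 4.133 -3.202
vertex 1.708 3.467 -2.986
vertex 1.766 3.884 -3.799
endloop
endfacet
facet normal 0.241 0.960 -0.140
outer loop
vertex 1.119 4.133 -3.202
vertex 1.766 3.884 -3.799
vertex 0.915 4.055 -4.09
endloop
endfacet
facet normal -0.450 0.892 0.025
outer loop
vertex 1.119 4.133 -3.202
vertex 0.915 4.055 -4.09
vertex 0.332 3.743 -3.458
endloop
endfacet
facet normal -0.495 0.567 0.658
outer loop
vertex 1.119 4.133 -3.202
vertex 0.332 3.743 -3.458
vertex 0.822 3.38 -2.776
endloop
endfacet
facet normal 0.984 0.119 0.131
outer loop
vertex 1.766 3.884 -3.799
vertex 1.708 3.467 -2.986
vertex 1.868 2.977 -3.742
endloop
endfacet
facet normal 0.247 -0.274 0.929
outer loop
vertex 1.708 3.467 -2.986
vertex 0.822 3.38 -2.776
vertex 1.285 2.665 -3.11
endloop
endfacet
facet normal -0.825 -0.057 0.562
outer loop
vertex 0.822 3.38 -2.776
vertex 0.332 3.743 -3.458
vertex 0.434 2.836 -3.401
endloop
endfacet
facet normal -0.753 0.468 -0.463
outer loop
vertex 0.332 3.743 -3.458
vertex 0.915 4.055 -4.09
vertex 0.492 3.253 -4.214
endloop
endfacet
facet normal 0.366 0.578 -0.730
outer loop
vertex 0.915 4.055 -4.09
vertex 1.766 3.884 -3.799
vertex 1.378 3.34 -4.424
endloop
endfacet
facet normal 0.450 -0.892 -0.025
outer loop
vertex 1.081 2.587 -3.998
vertex 1.868 2.977 -3.742
vertex 1.285 2.665 -3.11
endloop
endfacet
facet normal -0.241 -0.960 0.140
outer loop
vertex 1.081 2.587 -3.998
vertex 1.285 2.665 -3.11
vertex 0.434 2.836 -3.401
endloop
endfacet
facet normal -0.622 -0.678 -0.392
outer loop
vertex 1.081 2.587 -3.998
vertex 0.434 2.836 -3.401
vertex 0.492 3.253 -4.214
endloop
endfacet
facet normal -0.167 -0.435 -0.885
outer loop
vertex 1.081 2.587 -3.998
vertex 0.492 3.253 -4.214
vertex 1.378 3.34 -4.424
endloop
endfacet
facet normal 0.495 -0.567 -0.658
outer loop
vertex 1.081 2.587 -3.998
vertex 1.378 3.34 -4.424
vertex 1.868 2.977 -3.742
endloop
endfacet
facet normal 0.753 -0.468 0.463
outer loop
vertex 1.285 2.665 -3.11
vertex 1.868 2.977 -3.742
vertex 1.708 3.467 -2.986
endloop
endfacet
facet normal -0.366 -0.578 0.730
outer loop
vertex 0.434 2.836 -3.401
vertex 1.285 2.665 -3.11
vertex 0.822 3.38 -2.776
endloop
endfacet
facet normal -0.984 -0.119 -0.131
outer loop
vertex 0.492 3.253 -4.214
vertex 0.434 2.836 -3.401
vertex 0.332 3.743 -3.458
endloop
endfacet
facet normal -0.247 0.274 -0.929
outer loop
vertex 1.378 3.34 -4.424
vertex 0.492 3.253 -4.214
vertex 0.915 4.055 -4.09
endloop
endfacet
facet normal 0.825 0.057 -0.562
outer loop
vertex 1.868 2.977 -3.742
vertex 1.378 3.34 -4.424
vertex 1.766 3.884 -3.799
endloop
endfacet

endsolid


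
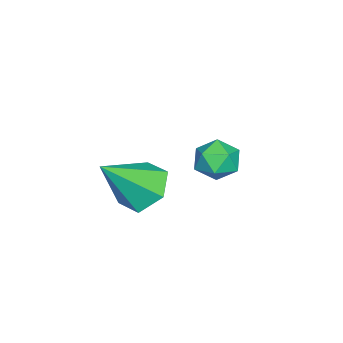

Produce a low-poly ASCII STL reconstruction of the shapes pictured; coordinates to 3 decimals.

solid 
facet normal 0.266 0.033 0.963
outer loop
vertex -1.015 -0.65 2.944
vertex -1.525 -1.126 3.101
vertex -0.868 -1.35 2.927
endloop
endfacet
facet normal 0.827 0.161 0.539
outer loop
vertex -1.015 -0.65 2.944
vertex -0.868 -1.35 2.927
vertex -0.617 -0.92 2.414
endloop
endfacet
facet normal 0.673 0.727 0.135
outer loop
vertex -1.015 -0.65 2.944
vertex -0.617 -0.92 2.414
vertex -1.118 -0.43 2.271
endloop
endfacet
facet normal 0.017 0.951 0.308
outer loop
vertex -1.015 -0.65 2.944
vertex -1.118 -0.43 2.271
vertex -1.679 -0.558 2.696
endloop
endfacet
facet normal -0.234 0.522 0.820
outer loop
vertex -1.015 -0.65 2.944
vertex -1.679 -0.558 2.696
vertex -1.525 -1.126 3.101
endloop
endfacet
facet normal 0.909 -0.402 0.108
outer loop
vertex -0.617 -0.92 2.414
vertex -0.868 -1.35 2.927
vertex -0.881 -1.562 2.244
endloop
endfacet
facet normal 0.003 -0.608 0.794
outer loop
vertex -0.868 -1.35 2.927
vertex -1.525 -1.126 3.101
vertex -1.442 -1.69 2.669
endloop
endfacet
facet normal -0.806 0.183 0.563
outer loop
vertex -1.525 -1.126 3.101
vertex -1.679 -0.558 2.696
vertex -1.943 -1.2 2.526
endloop
endfacet
facet normal -0.401 0.877 -0.265
outer loop
vertex -1.679 -0.558 2.696
vertex -1.118 -0.43 2.271
vertex -1.692 -0.77 2.013
endloop
endfacet
facet normal 0.660 0.516 -0.546
outer loop
vertex -1.118 -0.43 2.271
vertex -0.617 -0.92 2.414
vertex -1.035 -0.994 1.839
endloop
endfacet
facet normal -0.017 -0.951 -0.308
outer loop
vertex -1.545 -1.47 1.996
vertex -0.881 -1.562 2.244
vertex -1.442 -1.69 2.669
endloop
endfacet
facet normal -0.673 -0.727 -0.135
outer loop
vertex -1.545 -1.47 1.996
vertex -1.442 -1.69 2.669
vertex -1.943 -1.2 2.526
endloop
endfacet
facet normal -0.827 -0.161 -0.539
outer loop
vertex -1.545 -1.47 1.996
vertex -1.943 -1.2 2.526
vertex -1.692 -0.77 2.013
endloop
endfacet
facet normal -0.266 -0.033 -0.963
outer loop
vertex -1.545 -1.47 1.996
vertex -1.692 -0.77 2.013
vertex -1.035 -0.994 1.839
endloop
endfacet
facet normal 0.234 -0.522 -0.820
outer loop
vertex -1.545 -1.47 1.996
vertex -1.035 -0.994 1.839
vertex -0.881 -1.562 2.244
endloop
endfacet
facet normal 0.401 -0.877 0.265
outer loop
vertex -1.442 -1.69 2.669
vertex -0.881 -1.562 2.244
vertex -0.868 -1.35 2.927
endloop
endfacet
facet normal -0.660 -0.516 0.546
outer loop
vertex -1.943 -1.2 2.526
vertex -1.442 -1.69 2.669
vertex -1.525 -1.126 3.101
endloop
endfacet
facet normal -0.909 0.402 -0.108
outer loop
vertex -1.692 -0.77 2.013
vertex -1.943 -1.2 2.526
vertex -1.679 -0.558 2.696
endloop
endfacet
facet normal -0.003 0.608 -0.794
outer loop
vertex -1.035 -0.994 1.839
vertex -1.692 -0.77 2.013
vertex -1.118 -0.43 2.271
endloop
endfacet
facet normal 0.806 -0.183 -0.563
outer loop
vertex -0.881 -1.562 2.244
vertex -1.035 -0.994 1.839
vertex -0.617 -0.92 2.414
endloop
endfacet
facet normal -0.516 0.468 -0.717
outer loop
vertex 1.94 -1.479 3.199
vertex 1.481 -2.172 3.077
vertex 1.231 -1.595 3.634
endloop
endfacet
facet normal 0.332 0.624 0.708
outer loop
vertex 1.94 -1.479 3.199
vertex 1.231 -1.595 3.634
vertex 2.379 -2.988 4.323
endloop
endfacet
facet normal -0.516 0.468 -0.717
outer loop
vertex 1.231 -1.595 3.634
vertex 1.481 -2.172 3.077
vertex 0.772 -2.288 3.512
endloop
endfacet
facet normal -0.409 0.111 0.906
outer loop
vertex 1.231 -1.595 3.634
vertex 0.772 -2.288 3.512
vertex 2.379 -2.988 4.323
endloop
endfacet
facet normal -0.516 0.470 -0.716
outer loop
vertex 0.772 -2.288 3.512
vertex 1.481 -2.172 3.077
vertex 1.021 -2.864 2.954
endloop
endfacet
facet normal -0.542 -0.694 0.474
outer loop
vertex 0.772 -2.288 3.512
vertex 1.021 -2.864 2.954
vertex 2.379 -2.988 4.323
endloop
endfacet
facet normal -0.516 0.470 -0.716
outer loop
vertex 1.021 -2.864 2.954
vertex 1.481 -2.172 3.077
vertex 1.73 -2.749 2.519
endloop
endfacet
facet normal 0.065 -0.986 -0.154
outer loop
vertex 1.021 -2.864 2.954
vertex 1.73 -2.749 2.519
vertex 2.379 -2.988 4.323
endloop
endfacet
facet normal -0.517 0.469 -0.716
outer loop
vertex 1.73 -2.749 2.519
vertex 1.481 -2.172 3.077
vertex 2.19 -2.056 2.641
endloop
endfacet
facet normal 0.807 -0.473 -0.353
outer loop
vertex 1.73 -2.749 2.519
vertex 2.19 -2.056 2.641
vertex 2.379 -2.988 4.323
endloop
endfacet
facet normal -0.517 0.469 -0.716
outer loop
vertex 2.19 -2.056 2.641
vertex 1.481 -2.172 3.077
vertex 1.94 -1.479 3.199
endloop
endfacet
facet normal 0.940 0.332 0.078
outer loop
vertex 2.19 -2.056 2.641
vertex 1.94 -1.479 3.199
vertex 2.379 -2.988 4.323
endloop
endfacet

endsolid


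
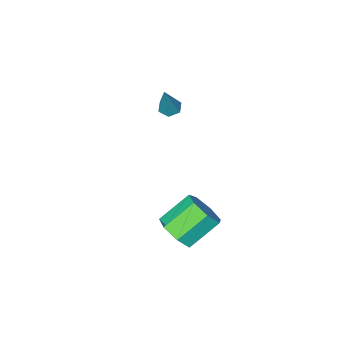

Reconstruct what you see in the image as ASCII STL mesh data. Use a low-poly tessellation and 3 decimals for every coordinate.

solid 
facet normal 0.778 -0.125 -0.616
outer loop
vertex 4.892 3.728 -0.72
vertex 4.313 3.715 -1.448
vertex 4.739 4.445 -1.058
endloop
endfacet
facet normal 0.599 0.442 0.667
outer loop
vertex 4.892 3.728 -0.72
vertex 4.739 4.445 -1.058
vertex 3.585 3.937 0.315
endloop
endfacet
facet normal 0.599 0.442 0.667
outer loop
vertex 3.585 3.937 0.315
vertex 4.739 4.445 -1.058
vertex 3.432 4.654 -0.023
endloop
endfacet
facet normal -0.778 0.125 0.616
outer loop
vertex 3.585 3.937 0.315
vertex 3.432 4.654 -0.023
vertex 3.007 3.925 -0.412
endloop
endfacet
facet normal 0.777 -0.124 -0.617
outer loop
vertex 4.739 4.445 -1.058
vertex 4.313 3.715 -1.448
vertex 4.265 4.612 -1.689
endloop
endfacet
facet normal 0.225 0.970 0.088
outer loop
vertex 4.739 4.445 -1.058
vertex 4.265 4.612 -1.689
vertex 3.432 4.654 -0.023
endloop
endfacet
facet normal 0.225 0.970 0.088
outer loop
vertex 3.432 4.654 -0.023
vertex 4.265 4.612 -1.689
vertex 2.959 4.821 -0.654
endloop
endfacet
facet normal -0.778 0.125 0.616
outer loop
vertex 3.432 4.654 -0.023
vertex 2.959 4.821 -0.654
vertex 3.007 3.925 -0.412
endloop
endfacet
facet normal 0.778 -0.124 -0.616
outer loop
vertex 4.265 4.612 -1.689
vertex 4.313 3.715 -1.448
vertex 3.828 4.104 -2.139
endloop
endfacet
facet normal -0.318 0.767 -0.557
outer loop
vertex 4.265 4.612 -1.689
vertex 3.828 4.104 -2.139
vertex 2.959 4.821 -0.654
endloop
endfacet
facet normal -0.318 0.767 -0.557
outer loop
vertex 2.959 4.821 -0.654
vertex 3.828 4.104 -2.139
vertex 2.521 4.313 -1.104
endloop
endfacet
facet normal -0.778 0.125 0.616
outer loop
vertex 2.959 4.821 -0.654
vertex 2.521 4.313 -1.104
vertex 3.007 3.925 -0.412
endloop
endfacet
facet normal 0.778 -0.125 -0.616
outer loop
vertex 3.828 4.104 -2.139
vertex 4.313 3.715 -1.448
vertex 3.756 3.304 -2.068
endloop
endfacet
facet normal -0.622 -0.013 -0.783
outer loop
vertex 3.828 4.104 -2.139
vertex 3.756 3.304 -2.068
vertex 2.521 4.313 -1.104
endloop
endfacet
facet normal -0.622 -0.013 -0.783
outer loop
vertex 2.521 4.313 -1.104
vertex 3.756 3.304 -2.068
vertex 2.449 3.513 -1.033
endloop
endfacet
facet normal -0.778 0.125 0.616
outer loop
vertex 2.521 4.313 -1.104
vertex 2.449 3.513 -1.033
vertex 3.007 3.925 -0.412
endloop
endfacet
facet normal 0.778 -0.124 -0.616
outer loop
vertex 3.756 3.304 -2.068
vertex 4.313 3.715 -1.448
vertex 4.104 2.813 -1.53
endloop
endfacet
facet normal -0.458 -0.784 -0.420
outer loop
vertex 3.756 3.304 -2.068
vertex 4.104 2.813 -1.53
vertex 2.449 3.513 -1.033
endloop
endfacet
facet normal -0.458 -0.784 -0.420
outer loop
vertex 2.449 3.513 -1.033
vertex 4.104 2.813 -1.53
vertex 2.797 3.022 -0.495
endloop
endfacet
facet normal -0.778 0.124 0.616
outer loop
vertex 2.449 3.513 -1.033
vertex 2.797 3.022 -0.495
vertex 3.007 3.925 -0.412
endloop
endfacet
facet normal 0.778 -0.124 -0.616
outer loop
vertex 4.104 2.813 -1.53
vertex 4.313 3.715 -1.448
vertex 4.609 3.002 -0.93
endloop
endfacet
facet normal 0.052 -0.964 0.260
outer loop
vertex 4.104 2.813 -1.53
vertex 4.609 3.002 -0.93
vertex 2.797 3.022 -0.495
endloop
endfacet
facet normal 0.052 -0.964 0.260
outer loop
vertex 2.797 3.022 -0.495
vertex 4.609 3.002 -0.93
vertex 3.303 3.211 0.105
endloop
endfacet
facet normal -0.777 0.124 0.617
outer loop
vertex 2.797 3.022 -0.495
vertex 3.303 3.211 0.105
vertex 3.007 3.925 -0.412
endloop
endfacet
facet normal 0.778 -0.125 -0.616
outer loop
vertex 4.609 3.002 -0.93
vertex 4.313 3.715 -1.448
vertex 4.892 3.728 -0.72
endloop
endfacet
facet normal 0.522 -0.418 0.743
outer loop
vertex 4.609 3.002 -0.93
vertex 4.892 3.728 -0.72
vertex 3.303 3.211 0.105
endloop
endfacet
facet normal 0.522 -0.418 0.744
outer loop
vertex 3.303 3.211 0.105
vertex 4.892 3.728 -0.72
vertex 3.585 3.937 0.315
endloop
endfacet
facet normal -0.778 0.124 0.616
outer loop
vertex 3.303 3.211 0.105
vertex 3.585 3.937 0.315
vertex 3.007 3.925 -0.412
endloop
endfacet
facet normal -0.335 -0.256 -0.907
outer loop
vertex 2.642 0.128 2.878
vertex 2.169 0.259 3.016
vertex 2.478 0.605 2.804
endloop
endfacet
facet normal 0.941 0.299 -0.160
outer loop
vertex 2.642 0.128 2.878
vertex 2.478 0.605 2.804
vertex 2.751 0.701 4.584
endloop
endfacet
facet normal -0.335 -0.256 -0.907
outer loop
vertex 2.478 0.605 2.804
vertex 2.169 0.259 3.016
vertex 2.005 0.736 2.942
endloop
endfacet
facet normal 0.242 0.966 -0.089
outer loop
vertex 2.478 0.605 2.804
vertex 2.005 0.736 2.942
vertex 2.751 0.701 4.584
endloop
endfacet
facet normal -0.335 -0.256 -0.907
outer loop
vertex 2.005 0.736 2.942
vertex 2.169 0.259 3.016
vertex 1.696 0.39 3.154
endloop
endfacet
facet normal -0.616 0.731 0.295
outer loop
vertex 2.005 0.736 2.942
vertex 1.696 0.39 3.154
vertex 2.751 0.701 4.584
endloop
endfacet
facet normal -0.335 -0.256 -0.907
outer loop
vertex 1.696 0.39 3.154
vertex 2.169 0.259 3.016
vertex 1.861 -0.088 3.228
endloop
endfacet
facet normal -0.774 -0.173 0.609
outer loop
vertex 1.696 0.39 3.154
vertex 1.861 -0.088 3.228
vertex 2.751 0.701 4.584
endloop
endfacet
facet normal -0.335 -0.257 -0.907
outer loop
vertex 1.861 -0.088 3.228
vertex 2.169 0.259 3.016
vertex 2.334 -0.218 3.09
endloop
endfacet
facet normal -0.074 -0.840 0.537
outer loop
vertex 1.861 -0.088 3.228
vertex 2.334 -0.218 3.09
vertex 2.751 0.701 4.584
endloop
endfacet
facet normal -0.336 -0.257 -0.906
outer loop
vertex 2.334 -0.218 3.09
vertex 2.169 0.259 3.016
vertex 2.642 0.128 2.878
endloop
endfacet
facet normal 0.783 -0.603 0.153
outer loop
vertex 2.334 -0.218 3.09
vertex 2.642 0.128 2.878
vertex 2.751 0.701 4.584
endloop
endfacet

endsolid


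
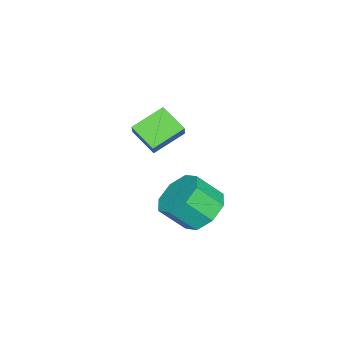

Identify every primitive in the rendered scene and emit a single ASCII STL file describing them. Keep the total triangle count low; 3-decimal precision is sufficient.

solid 
facet normal -0.645 -0.206 -0.736
outer loop
vertex -3.239 0.135 -2.806
vertex -2.846 1.015 -3.397
vertex -2.341 -0.648 -3.375
endloop
endfacet
facet normal -0.348 -0.779 0.522
outer loop
vertex -1.734 -0.455 -2.683
vertex -3.239 0.135 -2.806
vertex -2.341 -0.648 -3.375
endloop
endfacet
facet normal -0.645 -0.206 -0.736
outer loop
vertex -2.341 -0.648 -3.375
vertex -2.846 1.015 -3.397
vertex -1.948 0.232 -3.965
endloop
endfacet
facet normal 0.680 -0.593 -0.431
outer loop
vertex -1.948 0.232 -3.965
vertex -1.734 -0.455 -2.683
vertex -2.341 -0.648 -3.375
endloop
endfacet
facet normal -0.680 0.593 0.431
outer loop
vertex -3.239 0.135 -2.806
vertex -2.239 1.208 -2.705
vertex -2.846 1.015 -3.397
endloop
endfacet
facet normal -0.348 -0.778 0.523
outer loop
vertex -2.632 0.328 -2.115
vertex -3.239 0.135 -2.806
vertex -1.734 -0.455 -2.683
endloop
endfacet
facet normal -0.680 0.593 0.432
outer loop
vertex -2.632 0.328 -2.115
vertex -2.239 1.208 -2.705
vertex -3.239 0.135 -2.806
endloop
endfacet
facet normal 0.348 0.778 -0.522
outer loop
vertex -2.846 1.015 -3.397
vertex -2.239 1.208 -2.705
vertex -1.948 0.232 -3.965
endloop
endfacet
facet normal 0.680 -0.593 -0.431
outer loop
vertex -1.341 0.425 -3.274
vertex -1.734 -0.455 -2.683
vertex -1.948 0.232 -3.965
endloop
endfacet
facet normal 0.348 0.778 -0.523
outer loop
vertex -1.948 0.232 -3.965
vertex -2.239 1.208 -2.705
vertex -1.341 0.425 -3.274
endloop
endfacet
facet normal 0.645 0.206 0.736
outer loop
vertex -1.341 0.425 -3.274
vertex -2.632 0.328 -2.115
vertex -1.734 -0.455 -2.683
endloop
endfacet
facet normal 0.645 0.205 0.736
outer loop
vertex -2.239 1.208 -2.705
vertex -2.632 0.328 -2.115
vertex -1.341 0.425 -3.274
endloop
endfacet
facet normal -0.250 0.647 -0.720
outer loop
vertex 1.477 2.501 -4.64
vertex 0.988 2.962 -4.056
vertex 1.835 2.989 -4.326
endloop
endfacet
facet normal 0.813 -0.262 -0.520
outer loop
vertex 1.477 2.501 -4.64
vertex 1.835 2.989 -4.326
vertex 1.781 1.718 -3.769
endloop
endfacet
facet normal 0.813 -0.262 -0.520
outer loop
vertex 1.781 1.718 -3.769
vertex 1.835 2.989 -4.326
vertex 2.139 2.206 -3.455
endloop
endfacet
facet normal 0.252 -0.647 0.719
outer loop
vertex 1.781 1.718 -3.769
vertex 2.139 2.206 -3.455
vertex 1.292 2.178 -3.184
endloop
endfacet
facet normal -0.250 0.647 -0.720
outer loop
vertex 1.835 2.989 -4.326
vertex 0.988 2.962 -4.056
vertex 1.697 3.46 -3.855
endloop
endfacet
facet normal 0.946 0.320 -0.043
outer loop
vertex 1.835 2.989 -4.326
vertex 1.697 3.46 -3.855
vertex 2.139 2.206 -3.455
endloop
endfacet
facet normal 0.946 0.320 -0.043
outer loop
vertex 2.139 2.206 -3.455
vertex 1.697 3.46 -3.855
vertex 2.001 2.677 -2.984
endloop
endfacet
facet normal 0.252 -0.646 0.720
outer loop
vertex 2.139 2.206 -3.455
vertex 2.001 2.677 -2.984
vertex 1.292 2.178 -3.184
endloop
endfacet
facet normal -0.252 0.648 -0.719
outer loop
vertex 1.697 3.46 -3.855
vertex 0.988 2.962 -4.056
vertex 1.144 3.639 -3.5
endloop
endfacet
facet normal 0.526 0.715 0.459
outer loop
vertex 1.697 3.46 -3.855
vertex 1.144 3.639 -3.5
vertex 2.001 2.677 -2.984
endloop
endfacet
facet normal 0.526 0.715 0.459
outer loop
vertex 2.001 2.677 -2.984
vertex 1.144 3.639 -3.5
vertex 1.448 2.856 -2.629
endloop
endfacet
facet normal 0.252 -0.647 0.719
outer loop
vertex 2.001 2.677 -2.984
vertex 1.448 2.856 -2.629
vertex 1.292 2.178 -3.184
endloop
endfacet
facet normal -0.250 0.648 -0.719
outer loop
vertex 1.144 3.639 -3.5
vertex 0.988 2.962 -4.056
vertex 0.499 3.422 -3.471
endloop
endfacet
facet normal -0.202 0.692 0.693
outer loop
vertex 1.144 3.639 -3.5
vertex 0.499 3.422 -3.471
vertex 1.448 2.856 -2.629
endloop
endfacet
facet normal -0.202 0.692 0.693
outer loop
vertex 1.448 2.856 -2.629
vertex 0.499 3.422 -3.471
vertex 0.803 2.639 -2.6
endloop
endfacet
facet normal 0.250 -0.647 0.720
outer loop
vertex 1.448 2.856 -2.629
vertex 0.803 2.639 -2.6
vertex 1.292 2.178 -3.184
endloop
endfacet
facet normal -0.252 0.647 -0.719
outer loop
vertex 0.499 3.422 -3.471
vertex 0.988 2.962 -4.056
vertex 0.141 2.934 -3.785
endloop
endfacet
facet normal -0.813 0.262 0.520
outer loop
vertex 0.499 3.422 -3.471
vertex 0.141 2.934 -3.785
vertex 0.803 2.639 -2.6
endloop
endfacet
facet normal -0.813 0.262 0.520
outer loop
vertex 0.803 2.639 -2.6
vertex 0.141 2.934 -3.785
vertex 0.445 2.151 -2.914
endloop
endfacet
facet normal 0.250 -0.647 0.720
outer loop
vertex 0.803 2.639 -2.6
vertex 0.445 2.151 -2.914
vertex 1.292 2.178 -3.184
endloop
endfacet
facet normal -0.252 0.646 -0.720
outer loop
vertex 0.141 2.934 -3.785
vertex 0.988 2.962 -4.056
vertex 0.279 2.463 -4.256
endloop
endfacet
facet normal -0.946 -0.320 0.043
outer loop
vertex 0.141 2.934 -3.785
vertex 0.279 2.463 -4.256
vertex 0.445 2.151 -2.914
endloop
endfacet
facet normal -0.946 -0.320 0.043
outer loop
vertex 0.445 2.151 -2.914
vertex 0.279 2.463 -4.256
vertex 0.583 1.68 -3.385
endloop
endfacet
facet normal 0.250 -0.647 0.720
outer loop
vertex 0.445 2.151 -2.914
vertex 0.583 1.68 -3.385
vertex 1.292 2.178 -3.184
endloop
endfacet
facet normal -0.252 0.647 -0.719
outer loop
vertex 0.279 2.463 -4.256
vertex 0.988 2.962 -4.056
vertex 0.832 2.284 -4.611
endloop
endfacet
facet normal -0.526 -0.715 -0.459
outer loop
vertex 0.279 2.463 -4.256
vertex 0.832 2.284 -4.611
vertex 0.583 1.68 -3.385
endloop
endfacet
facet normal -0.526 -0.715 -0.459
outer loop
vertex 0.583 1.68 -3.385
vertex 0.832 2.284 -4.611
vertex 1.136 1.501 -3.74
endloop
endfacet
facet normal 0.252 -0.648 0.719
outer loop
vertex 0.583 1.68 -3.385
vertex 1.136 1.501 -3.74
vertex 1.292 2.178 -3.184
endloop
endfacet
facet normal -0.250 0.647 -0.720
outer loop
vertex 0.832 2.284 -4.611
vertex 0.988 2.962 -4.056
vertex 1.477 2.501 -4.64
endloop
endfacet
facet normal 0.202 -0.692 -0.693
outer loop
vertex 0.832 2.284 -4.611
vertex 1.477 2.501 -4.64
vertex 1.136 1.501 -3.74
endloop
endfacet
facet normal 0.202 -0.692 -0.693
outer loop
vertex 1.136 1.501 -3.74
vertex 1.477 2.501 -4.64
vertex 1.781 1.718 -3.769
endloop
endfacet
facet normal 0.250 -0.648 0.719
outer loop
vertex 1.136 1.501 -3.74
vertex 1.781 1.718 -3.769
vertex 1.292 2.178 -3.184
endloop
endfacet

endsolid


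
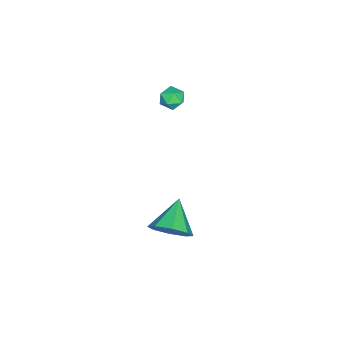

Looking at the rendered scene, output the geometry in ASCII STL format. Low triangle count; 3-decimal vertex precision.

solid 
facet normal 0.834 0.080 -0.546
outer loop
vertex 1.72 3.423 -2.298
vertex 1.197 3.938 -3.021
vertex 1.725 4.202 -2.177
endloop
endfacet
facet normal 0.080 -0.153 0.985
outer loop
vertex 1.72 3.423 -2.298
vertex 1.725 4.202 -2.177
vertex -0.237 3.802 -2.079
endloop
endfacet
facet normal 0.834 0.079 -0.546
outer loop
vertex 1.725 4.202 -2.177
vertex 1.197 3.938 -3.021
vertex 1.421 4.826 -2.551
endloop
endfacet
facet normal -0.057 0.493 0.868
outer loop
vertex 1.725 4.202 -2.177
vertex 1.421 4.826 -2.551
vertex -0.237 3.802 -2.079
endloop
endfacet
facet normal 0.833 0.079 -0.547
outer loop
vertex 1.421 4.826 -2.551
vertex 1.197 3.938 -3.021
vertex 0.986 4.93 -3.199
endloop
endfacet
facet normal -0.397 0.827 0.399
outer loop
vertex 1.421 4.826 -2.551
vertex 0.986 4.93 -3.199
vertex -0.237 3.802 -2.079
endloop
endfacet
facet normal 0.833 0.079 -0.547
outer loop
vertex 0.986 4.93 -3.199
vertex 1.197 3.938 -3.021
vertex 0.674 4.452 -3.743
endloop
endfacet
facet normal -0.741 0.654 -0.150
outer loop
vertex 0.986 4.93 -3.199
vertex 0.674 4.452 -3.743
vertex -0.237 3.802 -2.079
endloop
endfacet
facet normal 0.833 0.079 -0.548
outer loop
vertex 0.674 4.452 -3.743
vertex 1.197 3.938 -3.021
vertex 0.668 3.673 -3.864
endloop
endfacet
facet normal -0.887 0.078 -0.455
outer loop
vertex 0.674 4.452 -3.743
vertex 0.668 3.673 -3.864
vertex -0.237 3.802 -2.079
endloop
endfacet
facet normal 0.833 0.078 -0.547
outer loop
vertex 0.668 3.673 -3.864
vertex 1.197 3.938 -3.021
vertex 0.972 3.049 -3.49
endloop
endfacet
facet normal -0.750 -0.568 -0.339
outer loop
vertex 0.668 3.673 -3.864
vertex 0.972 3.049 -3.49
vertex -0.237 3.802 -2.079
endloop
endfacet
facet normal 0.833 0.078 -0.548
outer loop
vertex 0.972 3.049 -3.49
vertex 1.197 3.938 -3.021
vertex 1.408 2.946 -2.842
endloop
endfacet
facet normal -0.409 -0.903 0.132
outer loop
vertex 0.972 3.049 -3.49
vertex 1.408 2.946 -2.842
vertex -0.237 3.802 -2.079
endloop
endfacet
facet normal 0.833 0.079 -0.547
outer loop
vertex 1.408 2.946 -2.842
vertex 1.197 3.938 -3.021
vertex 1.72 3.423 -2.298
endloop
endfacet
facet normal -0.066 -0.731 0.679
outer loop
vertex 1.408 2.946 -2.842
vertex 1.72 3.423 -2.298
vertex -0.237 3.802 -2.079
endloop
endfacet
facet normal -0.890 0.155 0.429
outer loop
vertex -2.96 2.63 2.781
vertex -2.71 2.464 3.359
vertex -2.695 3.086 3.165
endloop
endfacet
facet normal -0.802 0.581 -0.136
outer loop
vertex -2.96 2.63 2.781
vertex -2.695 3.086 3.165
vertex -2.581 3.093 2.523
endloop
endfacet
facet normal -0.687 0.168 -0.707
outer loop
vertex -2.96 2.63 2.781
vertex -2.581 3.093 2.523
vertex -2.524 2.476 2.321
endloop
endfacet
facet normal -0.702 -0.512 -0.494
outer loop
vertex -2.96 2.63 2.781
vertex -2.524 2.476 2.321
vertex -2.604 2.087 2.838
endloop
endfacet
facet normal -0.828 -0.521 0.208
outer loop
vertex -2.96 2.63 2.781
vertex -2.604 2.087 2.838
vertex -2.71 2.464 3.359
endloop
endfacet
facet normal -0.217 0.976 -0.028
outer loop
vertex -2.581 3.093 2.523
vertex -2.695 3.086 3.165
vertex -2.096 3.213 2.942
endloop
endfacet
facet normal -0.359 0.286 0.888
outer loop
vertex -2.695 3.086 3.165
vertex -2.71 2.464 3.359
vertex -2.176 2.824 3.459
endloop
endfacet
facet normal -0.259 -0.807 0.531
outer loop
vertex -2.71 2.464 3.359
vertex -2.604 2.087 2.838
vertex -2.119 2.207 3.257
endloop
endfacet
facet normal -0.057 -0.793 -0.606
outer loop
vertex -2.604 2.087 2.838
vertex -2.524 2.476 2.321
vertex -2.005 2.214 2.615
endloop
endfacet
facet normal -0.030 0.309 -0.951
outer loop
vertex -2.524 2.476 2.321
vertex -2.581 3.093 2.523
vertex -1.99 2.836 2.421
endloop
endfacet
facet normal 0.702 0.512 0.494
outer loop
vertex -1.74 2.67 2.999
vertex -2.096 3.213 2.942
vertex -2.176 2.824 3.459
endloop
endfacet
facet normal 0.687 -0.168 0.707
outer loop
vertex -1.74 2.67 2.999
vertex -2.176 2.824 3.459
vertex -2.119 2.207 3.257
endloop
endfacet
facet normal 0.802 -0.581 0.136
outer loop
vertex -1.74 2.67 2.999
vertex -2.119 2.207 3.257
vertex -2.005 2.214 2.615
endloop
endfacet
facet normal 0.890 -0.155 -0.429
outer loop
vertex -1.74 2.67 2.999
vertex -2.005 2.214 2.615
vertex -1.99 2.836 2.421
endloop
endfacet
facet normal 0.828 0.521 -0.208
outer loop
vertex -1.74 2.67 2.999
vertex -1.99 2.836 2.421
vertex -2.096 3.213 2.942
endloop
endfacet
facet normal 0.057 0.793 0.606
outer loop
vertex -2.176 2.824 3.459
vertex -2.096 3.213 2.942
vertex -2.695 3.086 3.165
endloop
endfacet
facet normal 0.030 -0.309 0.951
outer loop
vertex -2.119 2.207 3.257
vertex -2.176 2.824 3.459
vertex -2.71 2.464 3.359
endloop
endfacet
facet normal 0.217 -0.976 0.028
outer loop
vertex -2.005 2.214 2.615
vertex -2.119 2.207 3.257
vertex -2.604 2.087 2.838
endloop
endfacet
facet normal 0.359 -0.286 -0.888
outer loop
vertex -1.99 2.836 2.421
vertex -2.005 2.214 2.615
vertex -2.524 2.476 2.321
endloop
endfacet
facet normal 0.259 0.807 -0.531
outer loop
vertex -2.096 3.213 2.942
vertex -1.99 2.836 2.421
vertex -2.581 3.093 2.523
endloop
endfacet

endsolid


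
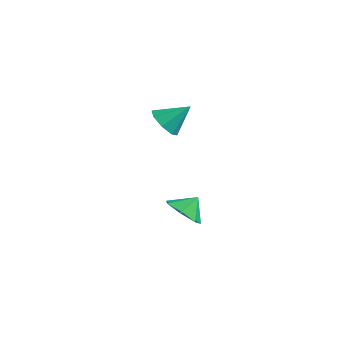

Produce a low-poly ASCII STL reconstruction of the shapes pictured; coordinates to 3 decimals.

solid 
facet normal -0.492 -0.596 -0.634
outer loop
vertex 0.615 -1.04 1.764
vertex -0.016 -1.208 2.412
vertex 0.082 -0.581 1.746
endloop
endfacet
facet normal 0.612 0.695 -0.377
outer loop
vertex 0.615 -1.04 1.764
vertex 0.082 -0.581 1.746
vertex 0.756 -0.272 3.408
endloop
endfacet
facet normal -0.492 -0.597 -0.634
outer loop
vertex 0.082 -0.581 1.746
vertex -0.016 -1.208 2.412
vertex -0.509 -0.489 2.118
endloop
endfacet
facet normal 0.030 0.980 -0.195
outer loop
vertex 0.082 -0.581 1.746
vertex -0.509 -0.489 2.118
vertex 0.756 -0.272 3.408
endloop
endfacet
facet normal -0.491 -0.596 -0.635
outer loop
vertex -0.509 -0.489 2.118
vertex -0.016 -1.208 2.412
vertex -0.811 -0.819 2.662
endloop
endfacet
facet normal -0.432 0.857 0.280
outer loop
vertex -0.509 -0.489 2.118
vertex -0.811 -0.819 2.662
vertex 0.756 -0.272 3.408
endloop
endfacet
facet normal -0.491 -0.597 -0.634
outer loop
vertex -0.811 -0.819 2.662
vertex -0.016 -1.208 2.412
vertex -0.647 -1.377 3.06
endloop
endfacet
facet normal -0.504 0.398 0.766
outer loop
vertex -0.811 -0.819 2.662
vertex -0.647 -1.377 3.06
vertex 0.756 -0.272 3.408
endloop
endfacet
facet normal -0.492 -0.595 -0.635
outer loop
vertex -0.647 -1.377 3.06
vertex -0.016 -1.208 2.412
vertex -0.114 -1.836 3.077
endloop
endfacet
facet normal -0.142 -0.129 0.981
outer loop
vertex -0.647 -1.377 3.06
vertex -0.114 -1.836 3.077
vertex 0.756 -0.272 3.408
endloop
endfacet
facet normal -0.491 -0.596 -0.635
outer loop
vertex -0.114 -1.836 3.077
vertex -0.016 -1.208 2.412
vertex 0.477 -1.927 2.706
endloop
endfacet
facet normal 0.438 -0.413 0.799
outer loop
vertex -0.114 -1.836 3.077
vertex 0.477 -1.927 2.706
vertex 0.756 -0.272 3.408
endloop
endfacet
facet normal -0.491 -0.596 -0.635
outer loop
vertex 0.477 -1.927 2.706
vertex -0.016 -1.208 2.412
vertex 0.779 -1.597 2.162
endloop
endfacet
facet normal 0.901 -0.289 0.324
outer loop
vertex 0.477 -1.927 2.706
vertex 0.779 -1.597 2.162
vertex 0.756 -0.272 3.408
endloop
endfacet
facet normal -0.492 -0.597 -0.634
outer loop
vertex 0.779 -1.597 2.162
vertex -0.016 -1.208 2.412
vertex 0.615 -1.04 1.764
endloop
endfacet
facet normal 0.972 0.170 -0.163
outer loop
vertex 0.779 -1.597 2.162
vertex 0.615 -1.04 1.764
vertex 0.756 -0.272 3.408
endloop
endfacet
facet normal -0.230 -0.680 -0.696
outer loop
vertex 1.545 -0.405 -4.244
vertex 0.749 -0.778 -3.617
vertex 0.709 0.001 -4.364
endloop
endfacet
facet normal 0.445 0.891 -0.086
outer loop
vertex 1.545 -0.405 -4.244
vertex 0.709 0.001 -4.364
vertex 1.011 -0.002 -2.823
endloop
endfacet
facet normal -0.230 -0.680 -0.696
outer loop
vertex 0.709 0.001 -4.364
vertex 0.749 -0.778 -3.617
vertex -0.097 -0.18 -3.921
endloop
endfacet
facet normal -0.198 0.979 0.041
outer loop
vertex 0.709 0.001 -4.364
vertex -0.097 -0.18 -3.921
vertex 1.011 -0.002 -2.823
endloop
endfacet
facet normal -0.230 -0.680 -0.696
outer loop
vertex -0.097 -0.18 -3.921
vertex 0.749 -0.778 -3.617
vertex -0.266 -0.811 -3.249
endloop
endfacet
facet normal -0.578 0.662 0.476
outer loop
vertex -0.097 -0.18 -3.921
vertex -0.266 -0.811 -3.249
vertex 1.011 -0.002 -2.823
endloop
endfacet
facet normal -0.230 -0.680 -0.696
outer loop
vertex -0.266 -0.811 -3.249
vertex 0.749 -0.778 -3.617
vertex 0.329 -1.417 -2.854
endloop
endfacet
facet normal -0.411 0.179 0.894
outer loop
vertex -0.266 -0.811 -3.249
vertex 0.329 -1.417 -2.854
vertex 1.011 -0.002 -2.823
endloop
endfacet
facet normal -0.230 -0.680 -0.696
outer loop
vertex 0.329 -1.417 -2.854
vertex 0.749 -0.778 -3.617
vertex 1.241 -1.542 -3.033
endloop
endfacet
facet normal 0.177 -0.107 0.978
outer loop
vertex 0.329 -1.417 -2.854
vertex 1.241 -1.542 -3.033
vertex 1.011 -0.002 -2.823
endloop
endfacet
facet normal -0.230 -0.680 -0.696
outer loop
vertex 1.241 -1.542 -3.033
vertex 0.749 -0.778 -3.617
vertex 1.782 -1.091 -3.652
endloop
endfacet
facet normal 0.745 0.020 0.666
outer loop
vertex 1.241 -1.542 -3.033
vertex 1.782 -1.091 -3.652
vertex 1.011 -0.002 -2.823
endloop
endfacet
facet normal -0.230 -0.680 -0.696
outer loop
vertex 1.782 -1.091 -3.652
vertex 0.749 -0.778 -3.617
vertex 1.545 -0.405 -4.244
endloop
endfacet
facet normal 0.864 0.465 0.193
outer loop
vertex 1.782 -1.091 -3.652
vertex 1.545 -0.405 -4.244
vertex 1.011 -0.002 -2.823
endloop
endfacet

endsolid


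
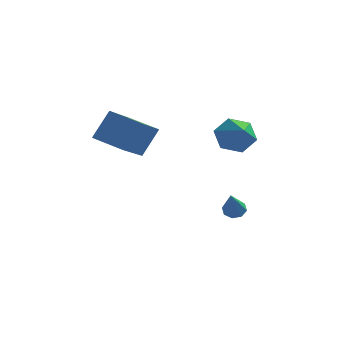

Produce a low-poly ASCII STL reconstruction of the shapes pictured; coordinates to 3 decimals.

solid 
facet normal -0.449 0.725 -0.523
outer loop
vertex 1.879 1.196 -0.275
vertex 1.066 0.887 -0.006
vertex 1.501 1.514 0.49
endloop
endfacet
facet normal 0.910 0.162 0.382
outer loop
vertex 1.879 1.196 -0.275
vertex 1.501 1.514 0.49
vertex 1.694 -0.127 0.726
endloop
endfacet
facet normal -0.447 0.725 -0.524
outer loop
vertex 1.501 1.514 0.49
vertex 1.066 0.887 -0.006
vertex 0.688 1.206 0.758
endloop
endfacet
facet normal 0.251 0.167 0.953
outer loop
vertex 1.501 1.514 0.49
vertex 0.688 1.206 0.758
vertex 1.694 -0.127 0.726
endloop
endfacet
facet normal -0.448 0.724 -0.524
outer loop
vertex 0.688 1.206 0.758
vertex 1.066 0.887 -0.006
vertex 0.254 0.579 0.262
endloop
endfacet
facet normal -0.439 -0.351 0.827
outer loop
vertex 0.688 1.206 0.758
vertex 0.254 0.579 0.262
vertex 1.694 -0.127 0.726
endloop
endfacet
facet normal -0.448 0.724 -0.524
outer loop
vertex 0.254 0.579 0.262
vertex 1.066 0.887 -0.006
vertex 0.632 0.26 -0.502
endloop
endfacet
facet normal -0.470 -0.873 0.132
outer loop
vertex 0.254 0.579 0.262
vertex 0.632 0.26 -0.502
vertex 1.694 -0.127 0.726
endloop
endfacet
facet normal -0.449 0.724 -0.523
outer loop
vertex 0.632 0.26 -0.502
vertex 1.066 0.887 -0.006
vertex 1.445 0.569 -0.771
endloop
endfacet
facet normal 0.188 -0.878 -0.440
outer loop
vertex 0.632 0.26 -0.502
vertex 1.445 0.569 -0.771
vertex 1.694 -0.127 0.726
endloop
endfacet
facet normal -0.449 0.724 -0.523
outer loop
vertex 1.445 0.569 -0.771
vertex 1.066 0.887 -0.006
vertex 1.879 1.196 -0.275
endloop
endfacet
facet normal 0.879 -0.360 -0.314
outer loop
vertex 1.445 0.569 -0.771
vertex 1.879 1.196 -0.275
vertex 1.694 -0.127 0.726
endloop
endfacet
facet normal -0.942 0.219 0.256
outer loop
vertex -3.143 -2.158 1.99
vertex -2.995 -0.313 0.957
vertex -3.63 -2.811 0.754
endloop
endfacet
facet normal -0.069 -0.871 0.487
outer loop
vertex -2.265 -3.127 0.383
vertex -3.143 -2.158 1.99
vertex -3.63 -2.811 0.754
endloop
endfacet
facet normal -0.941 0.218 0.257
outer loop
vertex -3.63 -2.811 0.754
vertex -2.995 -0.313 0.957
vertex -3.483 -0.965 -0.278
endloop
endfacet
facet normal -0.329 -0.441 -0.835
outer loop
vertex -3.483 -0.965 -0.278
vertex -2.265 -3.127 0.383
vertex -3.63 -2.811 0.754
endloop
endfacet
facet normal 0.329 0.441 0.835
outer loop
vertex -3.143 -2.158 1.99
vertex -1.63 -0.629 0.586
vertex -2.995 -0.313 0.957
endloop
endfacet
facet normal -0.069 -0.871 0.487
outer loop
vertex -1.777 -2.475 1.618
vertex -3.143 -2.158 1.99
vertex -2.265 -3.127 0.383
endloop
endfacet
facet normal 0.330 0.441 0.835
outer loop
vertex -1.777 -2.475 1.618
vertex -1.63 -0.629 0.586
vertex -3.143 -2.158 1.99
endloop
endfacet
facet normal 0.069 0.871 -0.487
outer loop
vertex -2.995 -0.313 0.957
vertex -1.63 -0.629 0.586
vertex -3.483 -0.965 -0.278
endloop
endfacet
facet normal -0.330 -0.441 -0.835
outer loop
vertex -2.117 -1.282 -0.65
vertex -2.265 -3.127 0.383
vertex -3.483 -0.965 -0.278
endloop
endfacet
facet normal 0.069 0.871 -0.487
outer loop
vertex -3.483 -0.965 -0.278
vertex -1.63 -0.629 0.586
vertex -2.117 -1.282 -0.65
endloop
endfacet
facet normal 0.941 -0.219 -0.256
outer loop
vertex -2.117 -1.282 -0.65
vertex -1.777 -2.475 1.618
vertex -2.265 -3.127 0.383
endloop
endfacet
facet normal 0.942 -0.218 -0.256
outer loop
vertex -1.63 -0.629 0.586
vertex -1.777 -2.475 1.618
vertex -2.117 -1.282 -0.65
endloop
endfacet
facet normal -0.086 0.657 -0.749
outer loop
vertex 1.503 1.168 -4.288
vertex 0.995 1.132 -4.261
vertex 1.348 1.428 -4.042
endloop
endfacet
facet normal 0.904 0.168 0.393
outer loop
vertex 1.503 1.168 -4.288
vertex 1.348 1.428 -4.042
vertex 1.145 -0.012 -2.959
endloop
endfacet
facet normal -0.088 0.658 -0.748
outer loop
vertex 1.348 1.428 -4.042
vertex 0.995 1.132 -4.261
vertex 0.986 1.515 -3.923
endloop
endfacet
facet normal 0.377 0.522 0.765
outer loop
vertex 1.348 1.428 -4.042
vertex 0.986 1.515 -3.923
vertex 1.145 -0.012 -2.959
endloop
endfacet
facet normal -0.085 0.658 -0.748
outer loop
vertex 0.986 1.515 -3.923
vertex 0.995 1.132 -4.261
vertex 0.629 1.378 -4.003
endloop
endfacet
facet normal -0.361 0.471 0.805
outer loop
vertex 0.986 1.515 -3.923
vertex 0.629 1.378 -4.003
vertex 1.145 -0.012 -2.959
endloop
endfacet
facet normal -0.087 0.657 -0.749
outer loop
vertex 0.629 1.378 -4.003
vertex 0.995 1.132 -4.261
vertex 0.487 1.097 -4.233
endloop
endfacet
facet normal -0.872 0.042 0.487
outer loop
vertex 0.629 1.378 -4.003
vertex 0.487 1.097 -4.233
vertex 1.145 -0.012 -2.959
endloop
endfacet
facet normal -0.087 0.659 -0.747
outer loop
vertex 0.487 1.097 -4.233
vertex 0.995 1.132 -4.261
vertex 0.641 0.837 -4.48
endloop
endfacet
facet normal -0.860 -0.510 0.000
outer loop
vertex 0.487 1.097 -4.233
vertex 0.641 0.837 -4.48
vertex 1.145 -0.012 -2.959
endloop
endfacet
facet normal -0.086 0.658 -0.748
outer loop
vertex 0.641 0.837 -4.48
vertex 0.995 1.132 -4.261
vertex 1.003 0.75 -4.598
endloop
endfacet
facet normal -0.330 -0.867 -0.374
outer loop
vertex 0.641 0.837 -4.48
vertex 1.003 0.75 -4.598
vertex 1.145 -0.012 -2.959
endloop
endfacet
facet normal -0.087 0.658 -0.748
outer loop
vertex 1.003 0.75 -4.598
vertex 0.995 1.132 -4.261
vertex 1.36 0.887 -4.519
endloop
endfacet
facet normal 0.405 -0.815 -0.414
outer loop
vertex 1.003 0.75 -4.598
vertex 1.36 0.887 -4.519
vertex 1.145 -0.012 -2.959
endloop
endfacet
facet normal -0.086 0.659 -0.748
outer loop
vertex 1.36 0.887 -4.519
vertex 0.995 1.132 -4.261
vertex 1.503 1.168 -4.288
endloop
endfacet
facet normal 0.917 -0.387 -0.097
outer loop
vertex 1.36 0.887 -4.519
vertex 1.503 1.168 -4.288
vertex 1.145 -0.012 -2.959
endloop
endfacet

endsolid


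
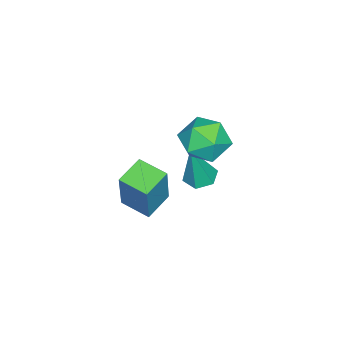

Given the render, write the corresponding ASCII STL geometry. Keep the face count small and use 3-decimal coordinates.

solid 
facet normal -0.275 0.076 -0.958
outer loop
vertex -3.133 1.898 -2.453
vertex -3.792 1.798 -2.272
vertex -3.534 2.438 -2.295
endloop
endfacet
facet normal 0.813 0.573 0.104
outer loop
vertex -3.133 1.898 -2.453
vertex -3.534 2.438 -2.295
vertex -3.228 1.642 -0.308
endloop
endfacet
facet normal -0.274 0.076 -0.959
outer loop
vertex -3.534 2.438 -2.295
vertex -3.792 1.798 -2.272
vertex -4.192 2.338 -2.115
endloop
endfacet
facet normal -0.038 0.926 0.377
outer loop
vertex -3.534 2.438 -2.295
vertex -4.192 2.338 -2.115
vertex -3.228 1.642 -0.308
endloop
endfacet
facet normal -0.274 0.076 -0.959
outer loop
vertex -4.192 2.338 -2.115
vertex -3.792 1.798 -2.272
vertex -4.45 1.698 -2.092
endloop
endfacet
facet normal -0.774 0.331 0.540
outer loop
vertex -4.192 2.338 -2.115
vertex -4.45 1.698 -2.092
vertex -3.228 1.642 -0.308
endloop
endfacet
facet normal -0.274 0.076 -0.959
outer loop
vertex -4.45 1.698 -2.092
vertex -3.792 1.798 -2.272
vertex -4.05 1.159 -2.249
endloop
endfacet
facet normal -0.659 -0.615 0.432
outer loop
vertex -4.45 1.698 -2.092
vertex -4.05 1.159 -2.249
vertex -3.228 1.642 -0.308
endloop
endfacet
facet normal -0.275 0.076 -0.958
outer loop
vertex -4.05 1.159 -2.249
vertex -3.792 1.798 -2.272
vertex -3.391 1.259 -2.43
endloop
endfacet
facet normal 0.191 -0.968 0.160
outer loop
vertex -4.05 1.159 -2.249
vertex -3.391 1.259 -2.43
vertex -3.228 1.642 -0.308
endloop
endfacet
facet normal -0.275 0.076 -0.958
outer loop
vertex -3.391 1.259 -2.43
vertex -3.792 1.798 -2.272
vertex -3.133 1.898 -2.453
endloop
endfacet
facet normal 0.927 -0.375 -0.004
outer loop
vertex -3.391 1.259 -2.43
vertex -3.133 1.898 -2.453
vertex -3.228 1.642 -0.308
endloop
endfacet
facet normal -0.792 0.059 0.608
outer loop
vertex -4.139 2.488 0.611
vertex -3.748 1.682 1.199
vertex -3.489 2.695 1.438
endloop
endfacet
facet normal -0.638 0.697 0.327
outer loop
vertex -4.139 2.488 0.611
vertex -3.489 2.695 1.438
vertex -3.373 3.233 0.517
endloop
endfacet
facet normal -0.668 0.638 -0.384
outer loop
vertex -4.139 2.488 0.611
vertex -3.373 3.233 0.517
vertex -3.56 2.552 -0.29
endloop
endfacet
facet normal -0.840 -0.035 -0.542
outer loop
vertex -4.139 2.488 0.611
vertex -3.56 2.552 -0.29
vertex -3.792 1.594 0.131
endloop
endfacet
facet normal -0.917 -0.393 0.070
outer loop
vertex -4.139 2.488 0.611
vertex -3.792 1.594 0.131
vertex -3.748 1.682 1.199
endloop
endfacet
facet normal 0.033 0.861 0.507
outer loop
vertex -3.373 3.233 0.517
vertex -3.489 2.695 1.438
vertex -2.508 2.886 1.049
endloop
endfacet
facet normal -0.217 -0.171 0.961
outer loop
vertex -3.489 2.695 1.438
vertex -3.748 1.682 1.199
vertex -2.74 1.928 1.47
endloop
endfacet
facet normal -0.419 -0.903 0.092
outer loop
vertex -3.748 1.682 1.199
vertex -3.792 1.594 0.131
vertex -2.927 1.247 0.663
endloop
endfacet
facet normal -0.294 -0.324 -0.899
outer loop
vertex -3.792 1.594 0.131
vertex -3.56 2.552 -0.29
vertex -2.811 1.785 -0.258
endloop
endfacet
facet normal -0.014 0.766 -0.643
outer loop
vertex -3.56 2.552 -0.29
vertex -3.373 3.233 0.517
vertex -2.552 2.798 -0.019
endloop
endfacet
facet normal 0.840 0.035 0.542
outer loop
vertex -2.161 1.992 0.569
vertex -2.508 2.886 1.049
vertex -2.74 1.928 1.47
endloop
endfacet
facet normal 0.668 -0.638 0.384
outer loop
vertex -2.161 1.992 0.569
vertex -2.74 1.928 1.47
vertex -2.927 1.247 0.663
endloop
endfacet
facet normal 0.638 -0.697 -0.327
outer loop
vertex -2.161 1.992 0.569
vertex -2.927 1.247 0.663
vertex -2.811 1.785 -0.258
endloop
endfacet
facet normal 0.792 -0.059 -0.608
outer loop
vertex -2.161 1.992 0.569
vertex -2.811 1.785 -0.258
vertex -2.552 2.798 -0.019
endloop
endfacet
facet normal 0.917 0.393 -0.070
outer loop
vertex -2.161 1.992 0.569
vertex -2.552 2.798 -0.019
vertex -2.508 2.886 1.049
endloop
endfacet
facet normal 0.294 0.324 0.899
outer loop
vertex -2.74 1.928 1.47
vertex -2.508 2.886 1.049
vertex -3.489 2.695 1.438
endloop
endfacet
facet normal 0.014 -0.766 0.643
outer loop
vertex -2.927 1.247 0.663
vertex -2.74 1.928 1.47
vertex -3.748 1.682 1.199
endloop
endfacet
facet normal -0.033 -0.861 -0.507
outer loop
vertex -2.811 1.785 -0.258
vertex -2.927 1.247 0.663
vertex -3.792 1.594 0.131
endloop
endfacet
facet normal 0.217 0.171 -0.961
outer loop
vertex -2.552 2.798 -0.019
vertex -2.811 1.785 -0.258
vertex -3.56 2.552 -0.29
endloop
endfacet
facet normal 0.419 0.903 -0.092
outer loop
vertex -2.508 2.886 1.049
vertex -2.552 2.798 -0.019
vertex -3.373 3.233 0.517
endloop
endfacet
facet normal -0.942 0.217 0.257
outer loop
vertex -3.752 -0.672 -2.174
vertex -3.518 0.58 -2.375
vertex -4.348 -0.882 -4.176
endloop
endfacet
facet normal -0.181 -0.971 0.156
outer loop
vertex -3.142 -1.16 -4.505
vertex -3.752 -0.672 -2.174
vertex -4.348 -0.882 -4.176
endloop
endfacet
facet normal -0.942 0.218 0.257
outer loop
vertex -4.348 -0.882 -4.176
vertex -3.518 0.58 -2.375
vertex -4.113 0.37 -4.377
endloop
endfacet
facet normal -0.283 -0.100 -0.954
outer loop
vertex -4.113 0.37 -4.377
vertex -3.142 -1.16 -4.505
vertex -4.348 -0.882 -4.176
endloop
endfacet
facet normal 0.283 0.100 0.954
outer loop
vertex -3.752 -0.672 -2.174
vertex -2.312 0.302 -2.704
vertex -3.518 0.58 -2.375
endloop
endfacet
facet normal -0.181 -0.971 0.156
outer loop
vertex -2.547 -0.95 -2.503
vertex -3.752 -0.672 -2.174
vertex -3.142 -1.16 -4.505
endloop
endfacet
facet normal 0.283 0.100 0.954
outer loop
vertex -2.547 -0.95 -2.503
vertex -2.312 0.302 -2.704
vertex -3.752 -0.672 -2.174
endloop
endfacet
facet normal 0.181 0.971 -0.156
outer loop
vertex -3.518 0.58 -2.375
vertex -2.312 0.302 -2.704
vertex -4.113 0.37 -4.377
endloop
endfacet
facet normal -0.283 -0.100 -0.954
outer loop
vertex -2.908 0.092 -4.706
vertex -3.142 -1.16 -4.505
vertex -4.113 0.37 -4.377
endloop
endfacet
facet normal 0.181 0.971 -0.156
outer loop
vertex -4.113 0.37 -4.377
vertex -2.312 0.302 -2.704
vertex -2.908 0.092 -4.706
endloop
endfacet
facet normal 0.942 -0.217 -0.257
outer loop
vertex -2.908 0.092 -4.706
vertex -2.547 -0.95 -2.503
vertex -3.142 -1.16 -4.505
endloop
endfacet
facet normal 0.941 -0.218 -0.257
outer loop
vertex -2.312 0.302 -2.704
vertex -2.547 -0.95 -2.503
vertex -2.908 0.092 -4.706
endloop
endfacet

endsolid
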